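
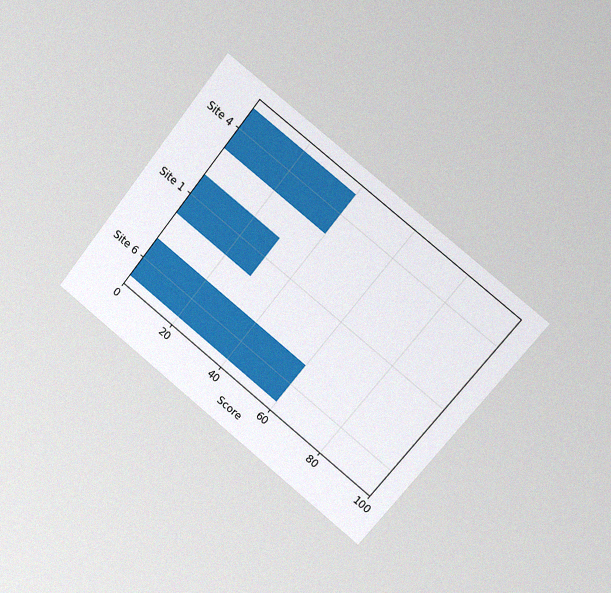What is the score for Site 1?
The chart is tilted about 39° clockwise and viewed at a slight angle, with some photo noise. Reading along the chart's x-axis, the Site 1 bar reaches 30.

30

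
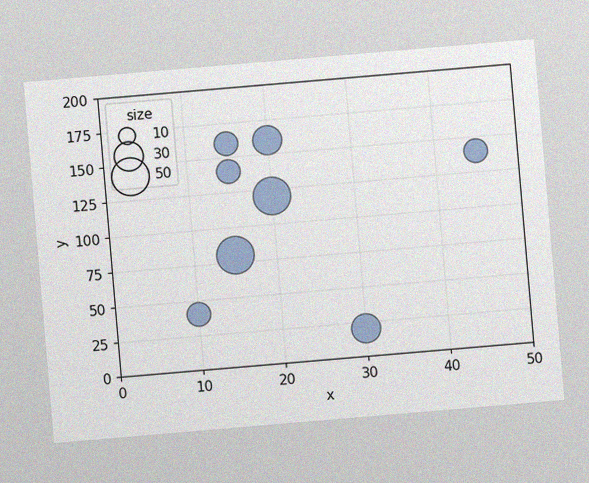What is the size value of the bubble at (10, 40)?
20

The chart is tilted about 5° counter-clockwise, with some photo noise. Matching the bubble at (10, 40) against the size legend gives 20.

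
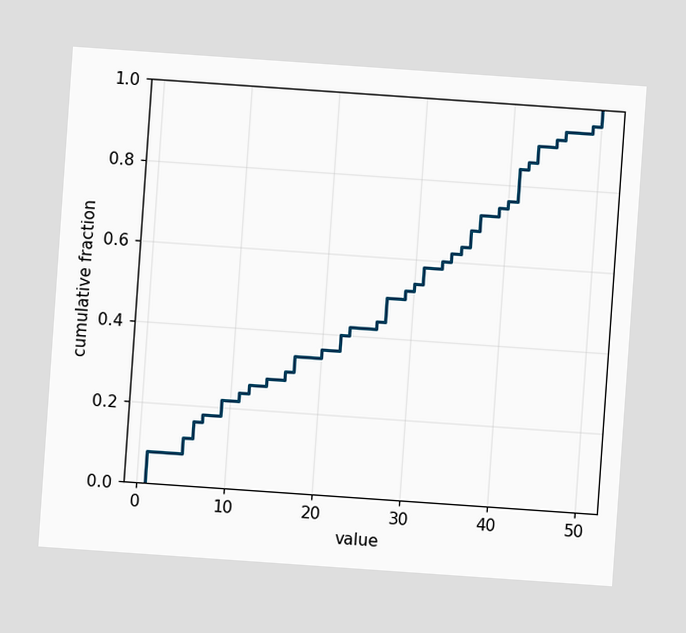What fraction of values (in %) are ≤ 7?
The chart is tilted about 4° clockwise. At x=7 the ECDF step is at 18%.

18%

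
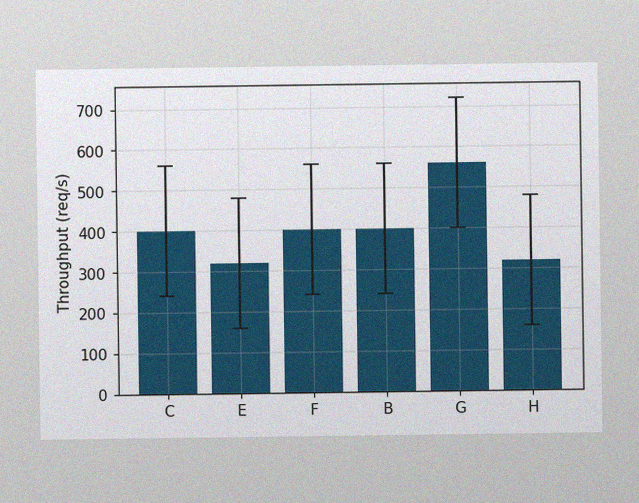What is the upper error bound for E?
The image has some photo noise and uneven lighting. The E bar's upper whisker reaches 480req/s.

480req/s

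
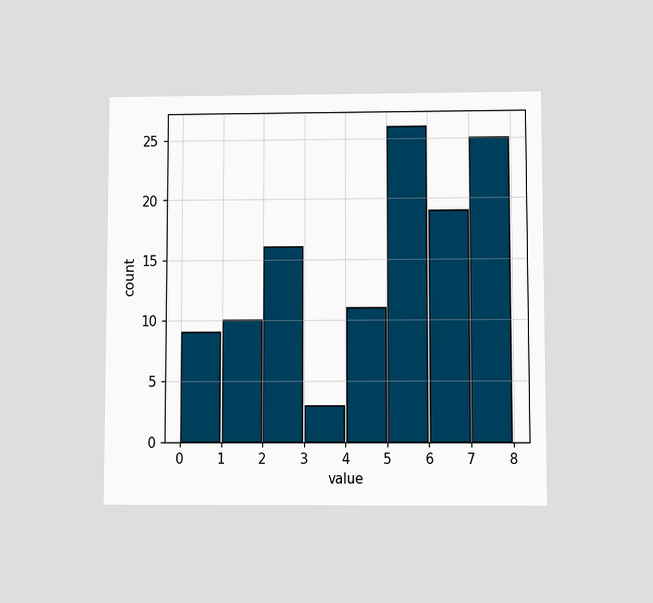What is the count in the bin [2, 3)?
The chart is viewed slightly from below. The [2, 3) bin has height 16.

16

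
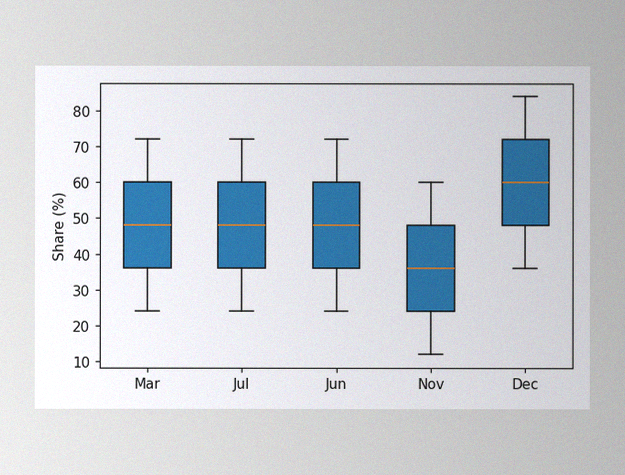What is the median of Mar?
The image has some photo noise and uneven lighting. The median line in the Mar box sits at 48%.

48%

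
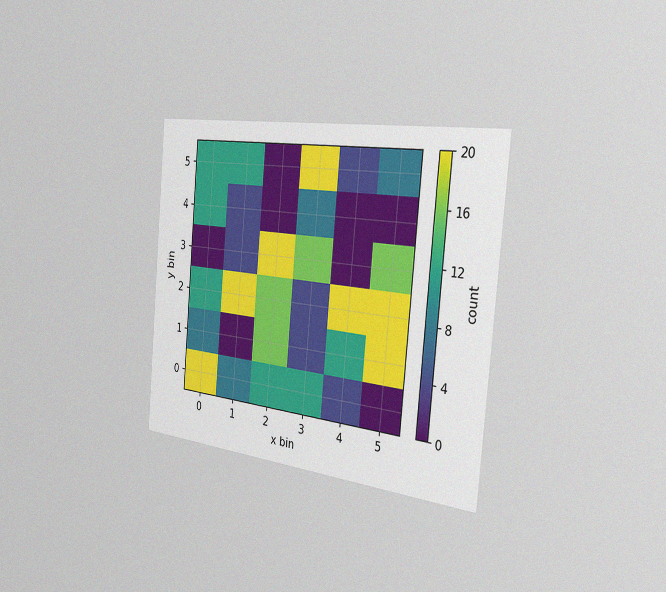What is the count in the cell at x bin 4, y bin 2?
20

The chart is tilted about 5° clockwise and viewed slightly from the right, with some photo noise. Matching the cell (4, 2) against the colorbar gives 20.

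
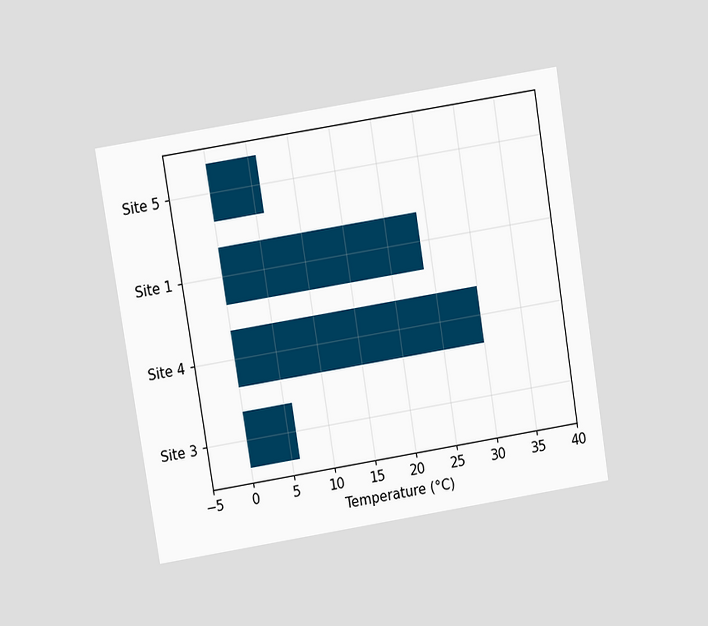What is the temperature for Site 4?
The chart is tilted about 9° counter-clockwise and viewed at a slight angle. Reading along the chart's x-axis, the Site 4 bar reaches 30°C.

30°C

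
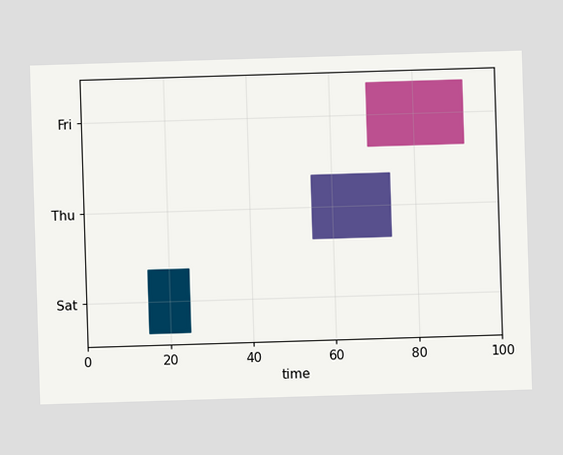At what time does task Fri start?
The Fri bar begins at t=69.

69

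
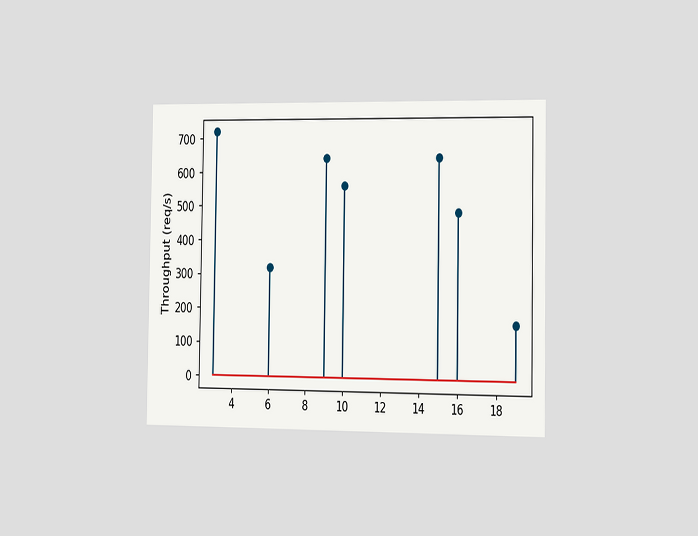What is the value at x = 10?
The chart is viewed slightly from the right. The stem at x=10 reaches 560req/s.

560req/s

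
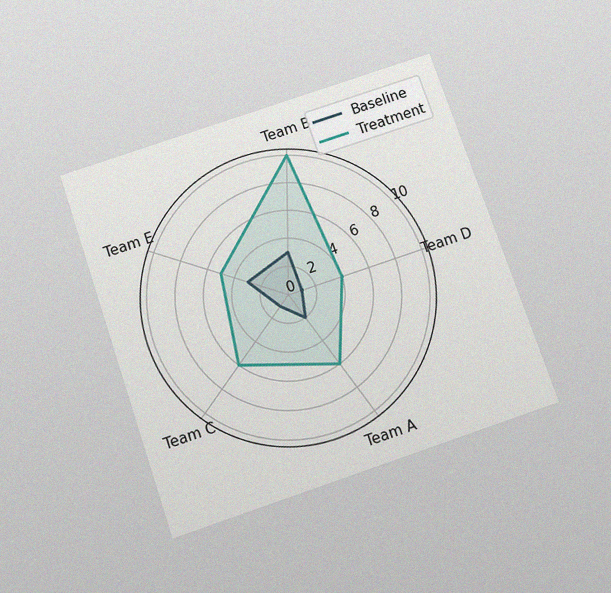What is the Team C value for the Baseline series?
1

The chart is tilted about 19° counter-clockwise and viewed slightly from below, with some photo noise. On the Team C axis, Baseline reaches 1.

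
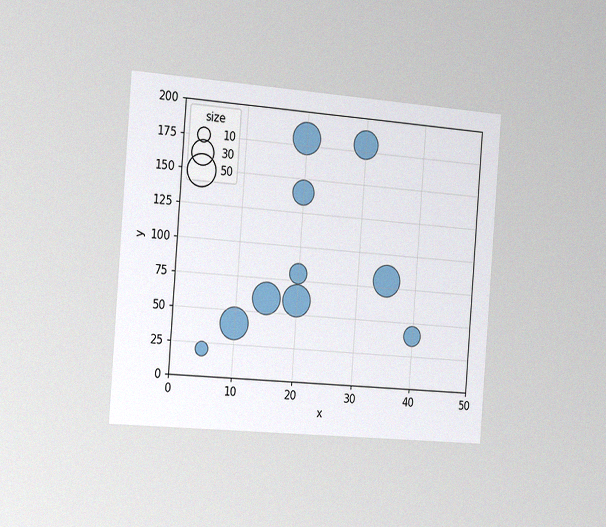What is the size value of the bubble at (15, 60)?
50

The chart is tilted about 4° clockwise and viewed slightly from the left, with some photo noise. Matching the bubble at (15, 60) against the size legend gives 50.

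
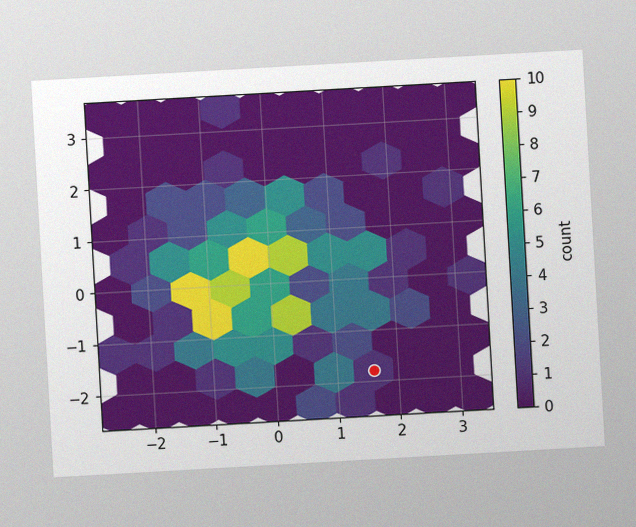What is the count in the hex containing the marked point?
The chart is tilted about 3° counter-clockwise, with some photo noise. The marked hex reads 1 on the colorbar.

1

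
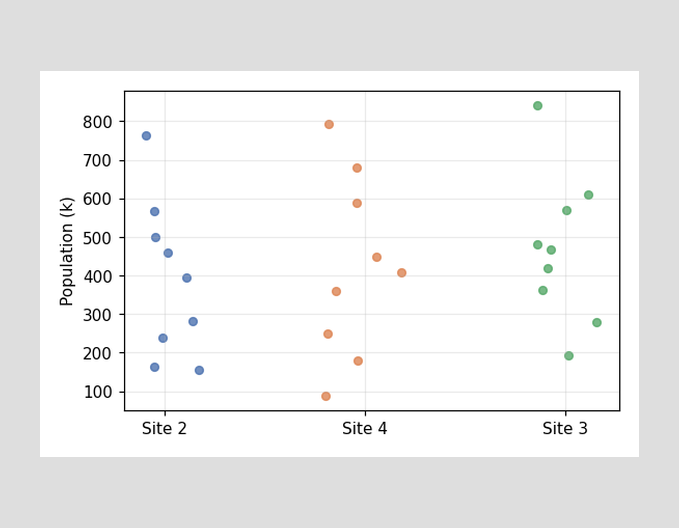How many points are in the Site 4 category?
9

Counting the markers in the Site 4 column gives 9.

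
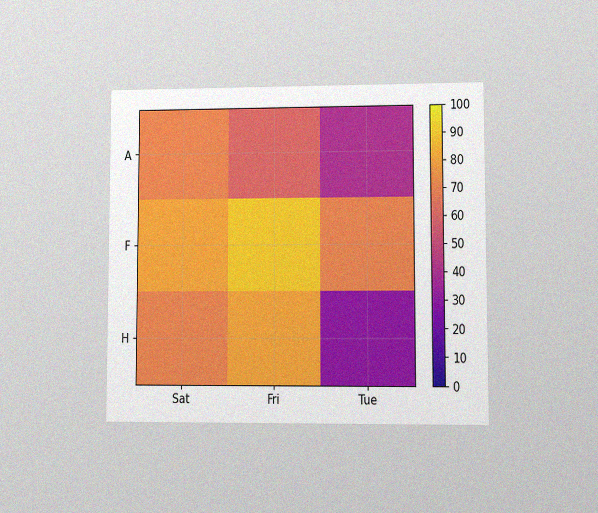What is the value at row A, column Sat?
The chart is viewed at a slight angle, with some photo noise. Matching cell (A, Sat) against the colorbar gives 70.

70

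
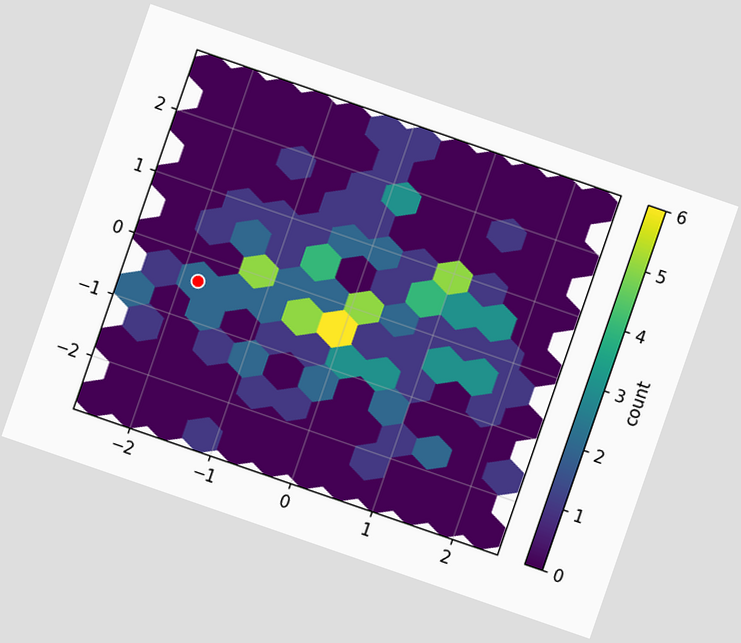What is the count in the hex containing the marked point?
2

The chart is tilted about 19° clockwise. The marked hex reads 2 on the colorbar.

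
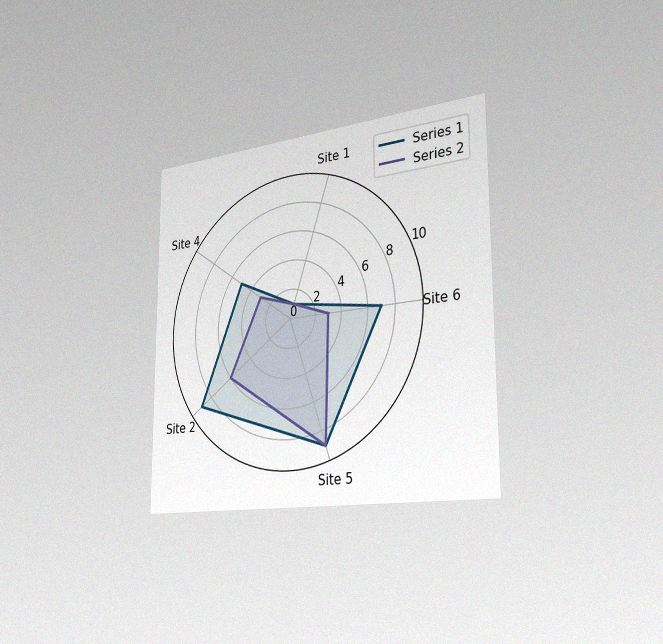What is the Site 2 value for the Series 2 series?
6

The chart is viewed slightly from the right, with some photo noise. On the Site 2 axis, Series 2 reaches 6.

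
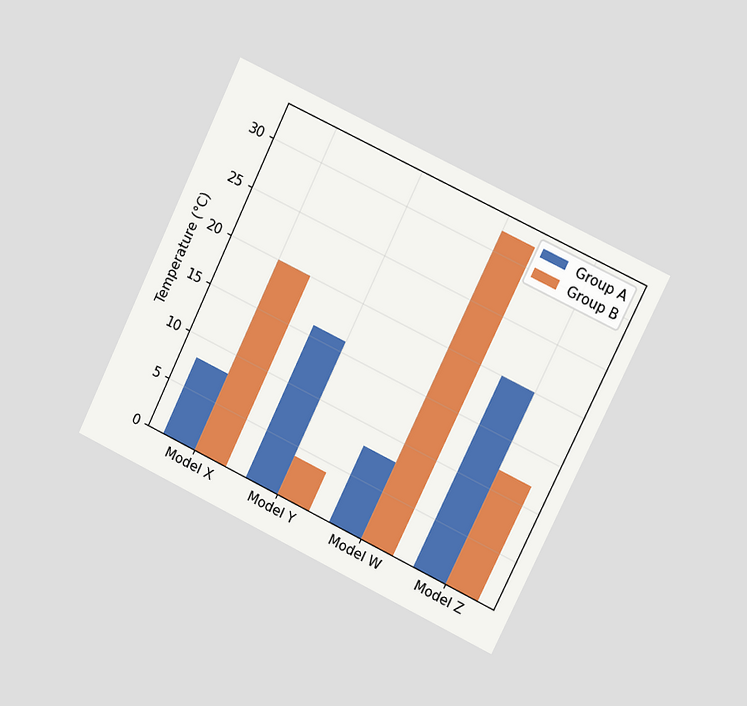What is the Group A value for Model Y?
The chart is tilted about 26° clockwise and viewed slightly from the right. The Group A bar at Model Y reaches 16°C on the y-axis.

16°C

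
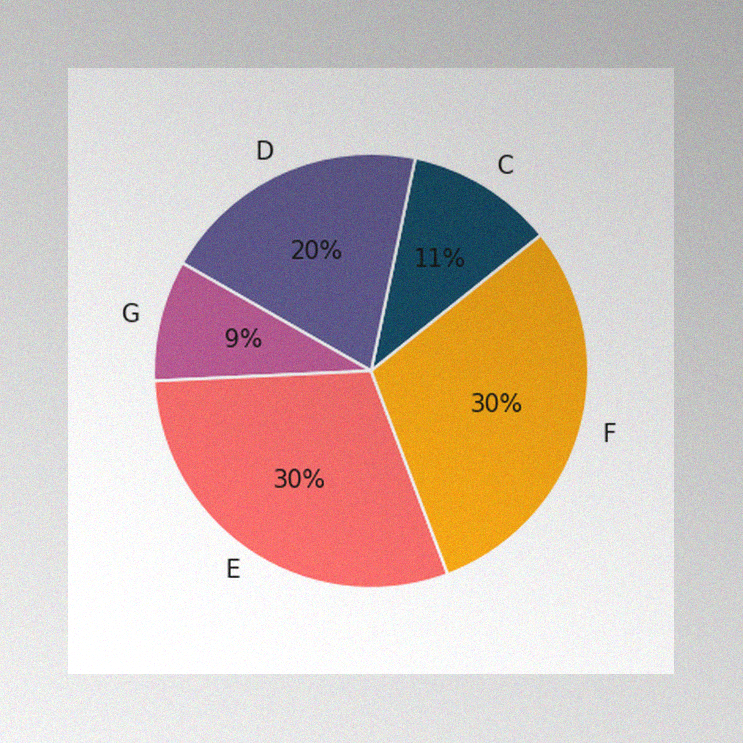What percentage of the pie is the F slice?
The image has some photo noise and uneven lighting. The F slice takes up 30% of the pie.

30%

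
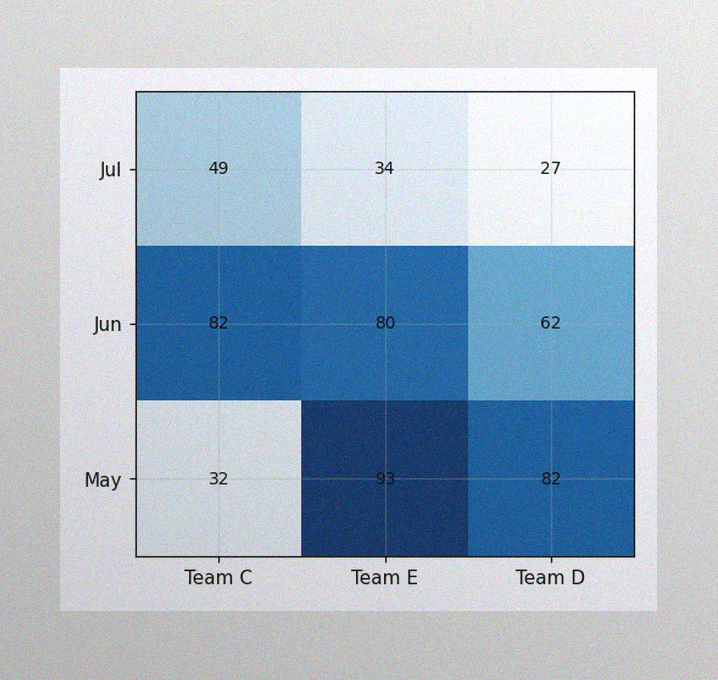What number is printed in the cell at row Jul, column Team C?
The image has some photo noise and uneven lighting. The (Jul, Team C) cell reads 49.

49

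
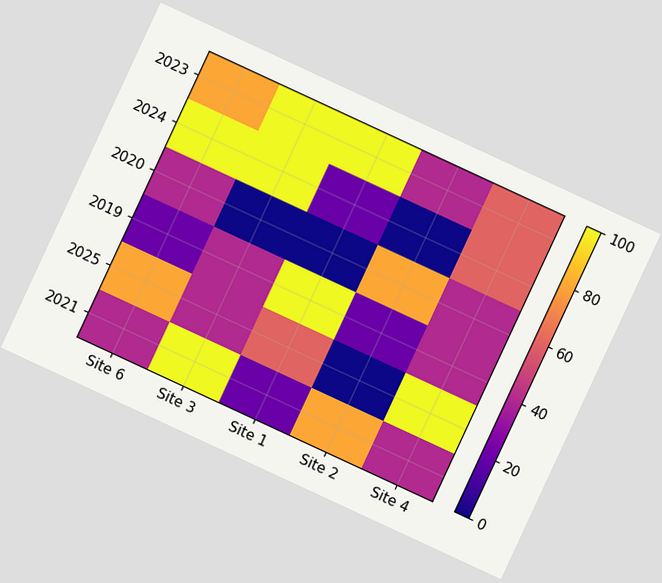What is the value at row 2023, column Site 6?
The chart is tilted about 25° clockwise. Matching cell (2023, Site 6) against the colorbar gives 80.

80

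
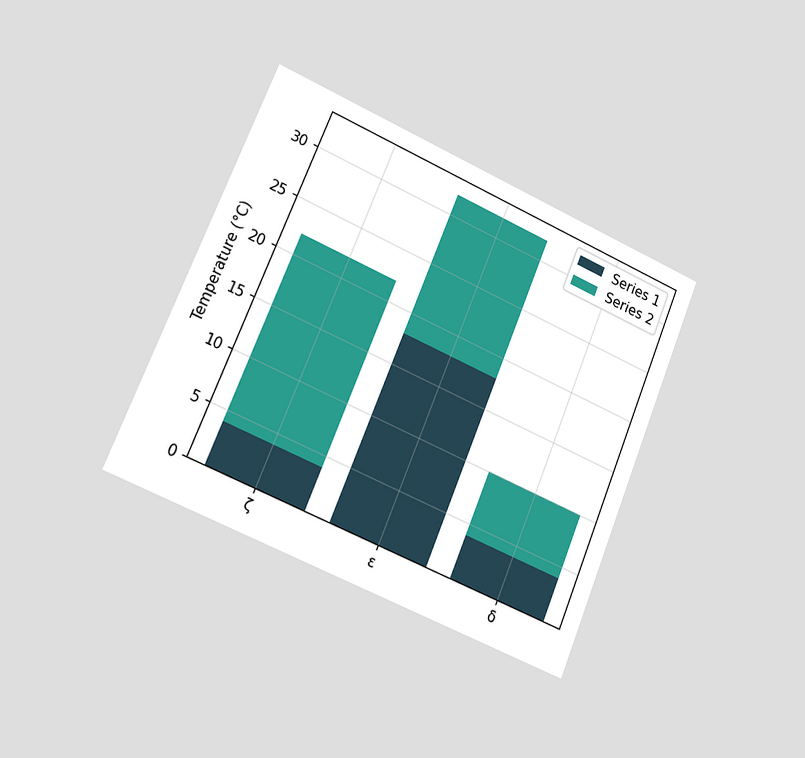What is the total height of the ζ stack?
The chart is tilted about 22° clockwise and viewed slightly from the left. The ζ stack's top reaches 22°C on the y-axis.

22°C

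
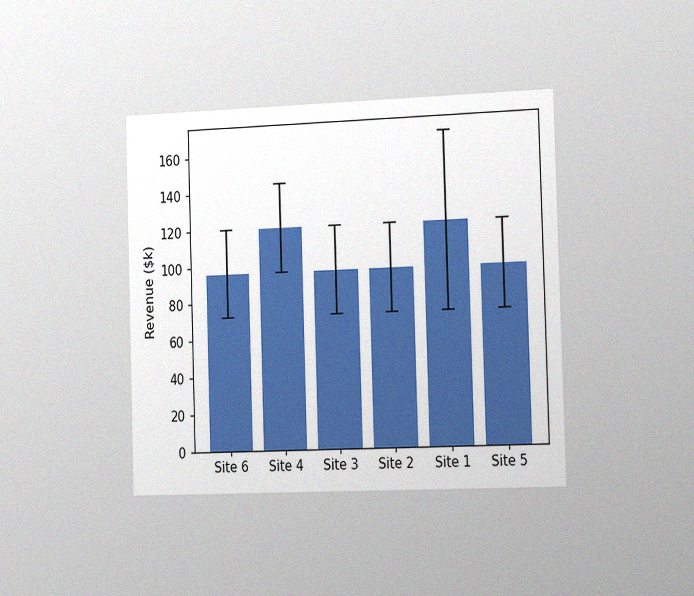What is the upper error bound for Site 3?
$120k

The chart is viewed slightly from the right, with some photo noise. The Site 3 bar's upper whisker reaches $120k.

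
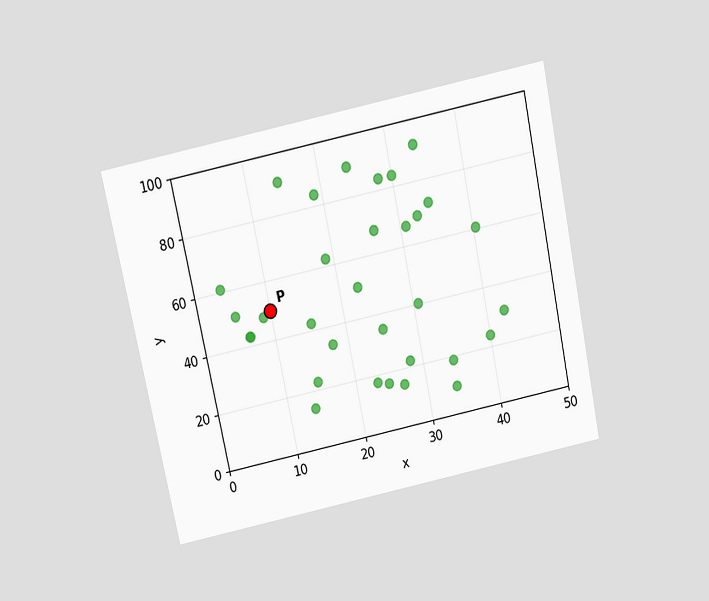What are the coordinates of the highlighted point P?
The chart is tilted about 12° counter-clockwise and viewed slightly from above. Following the gridlines from P to each axis, P sits at (10, 50).

(10, 50)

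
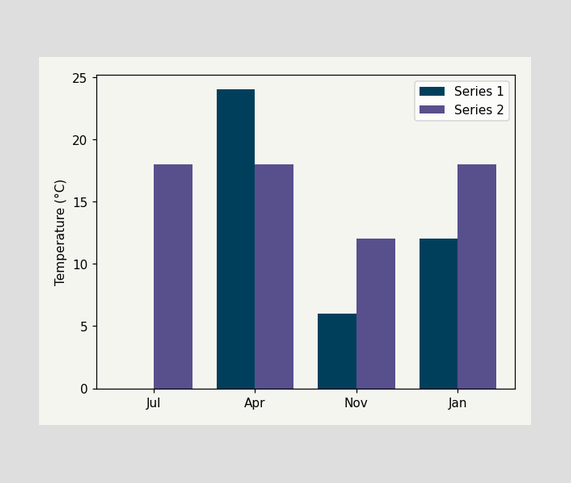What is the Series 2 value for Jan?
The Series 2 bar at Jan reaches 18°C on the y-axis.

18°C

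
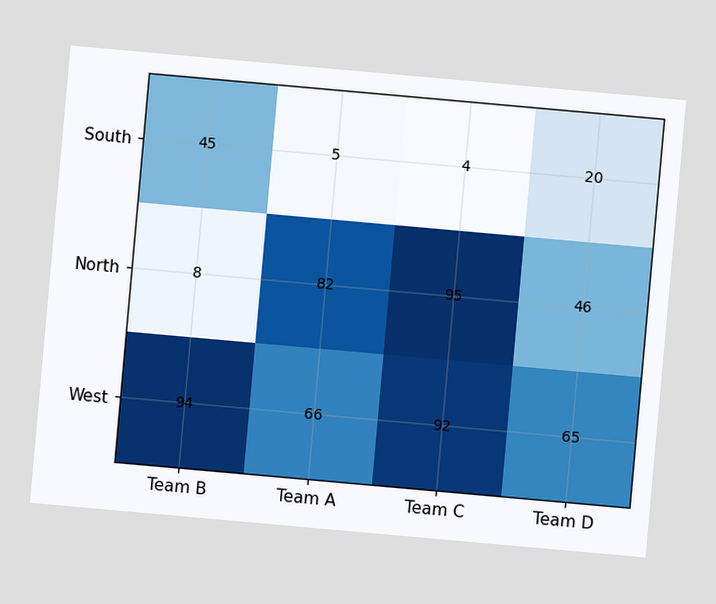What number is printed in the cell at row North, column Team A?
The chart is tilted about 5° clockwise. The (North, Team A) cell reads 82.

82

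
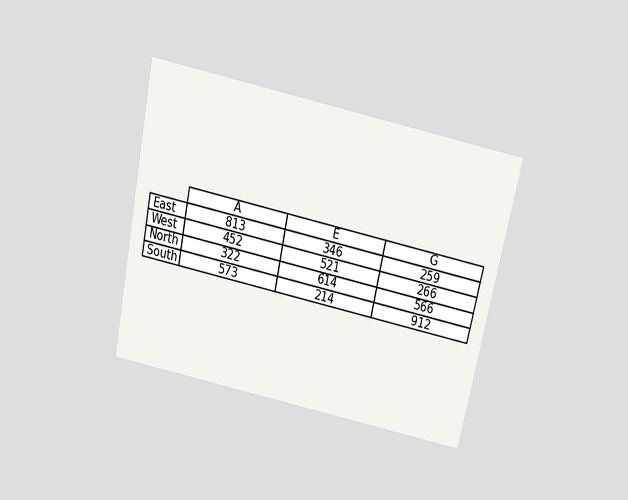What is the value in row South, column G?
912

The chart is tilted about 12° clockwise and viewed slightly from above. The (South, G) cell reads 912.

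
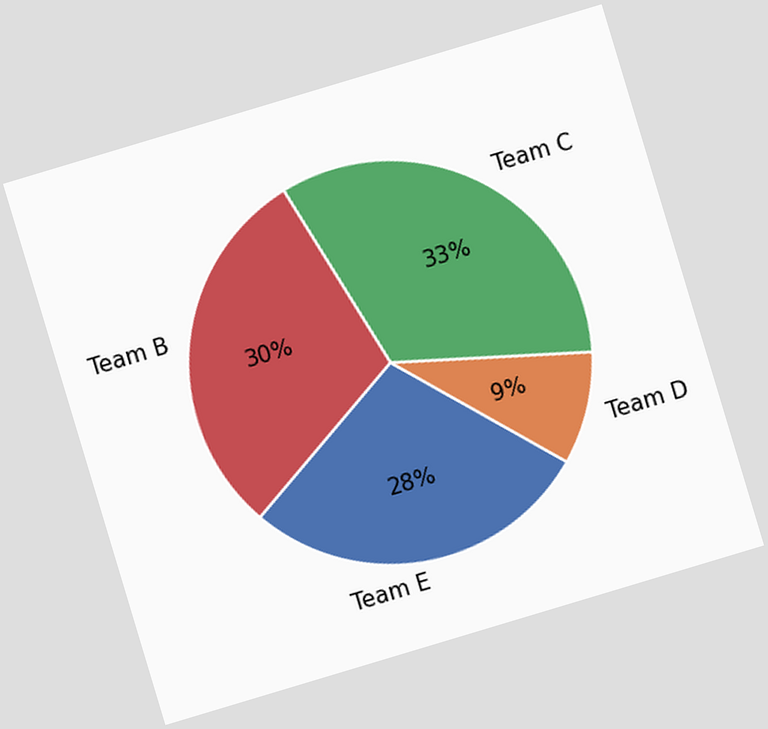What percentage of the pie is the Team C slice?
33%

The chart is tilted about 17° counter-clockwise. The Team C slice takes up 33% of the pie.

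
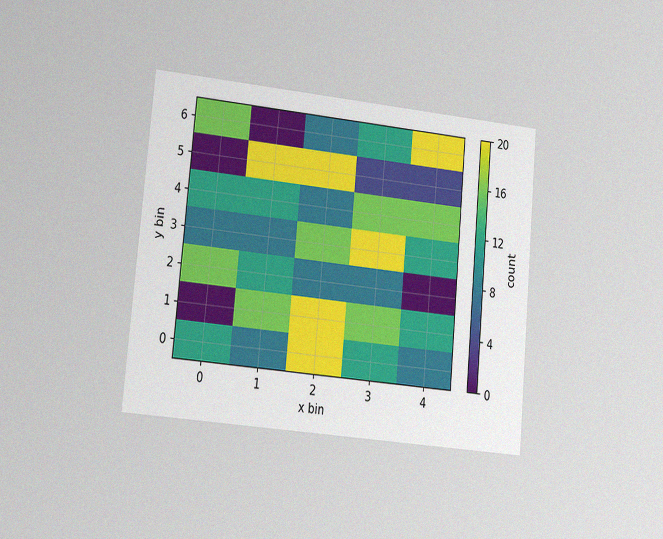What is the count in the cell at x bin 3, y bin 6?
The chart is tilted about 5° clockwise and viewed at a slight angle, with some photo noise. Matching the cell (3, 6) against the colorbar gives 12.

12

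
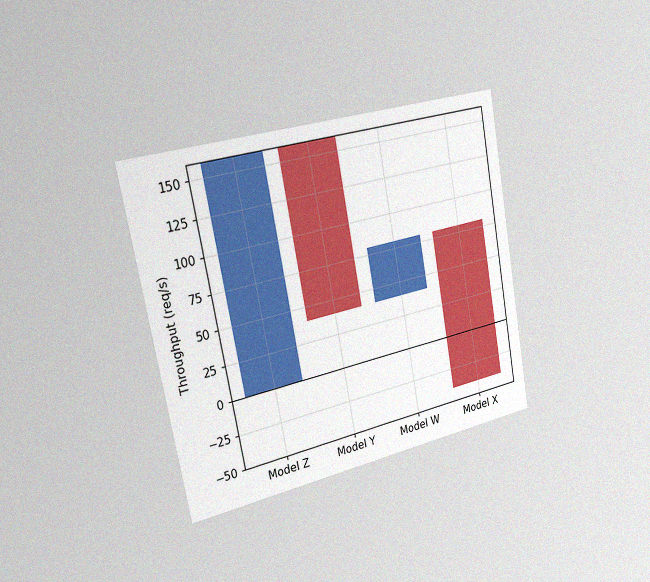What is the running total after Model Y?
40req/s

The chart is tilted about 11° counter-clockwise and viewed slightly from the left, with some photo noise. After Model Y the running total reaches 40req/s.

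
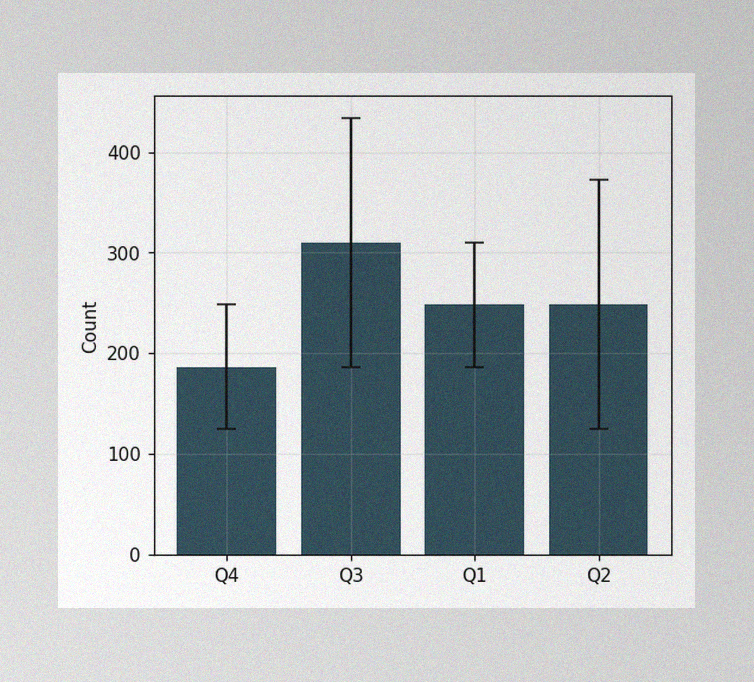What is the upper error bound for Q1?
The image has some photo noise and uneven lighting. The Q1 bar's upper whisker reaches 310.

310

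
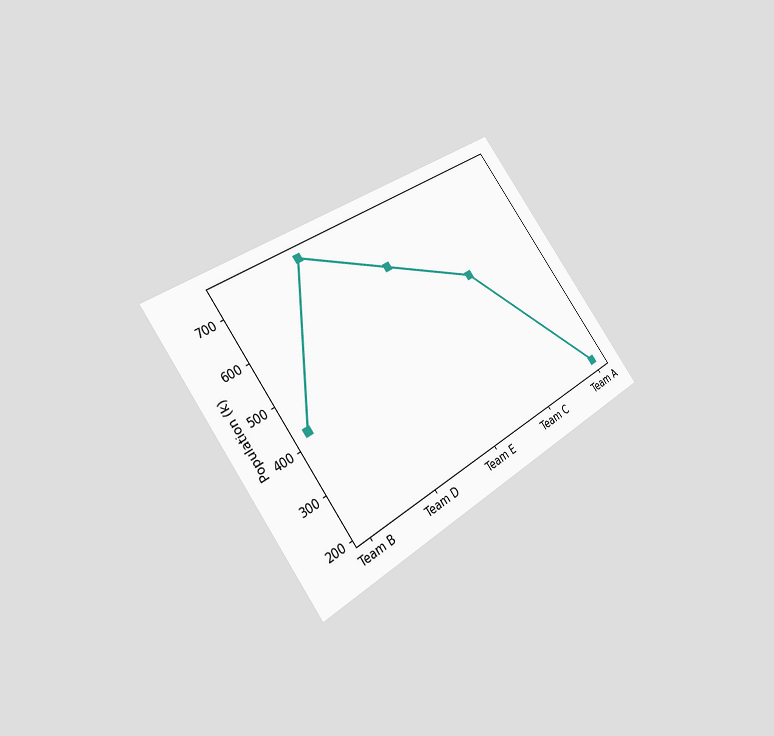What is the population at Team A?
212k

The chart is tilted about 36° counter-clockwise and viewed at a slight angle. At Team A, the line is at 212k.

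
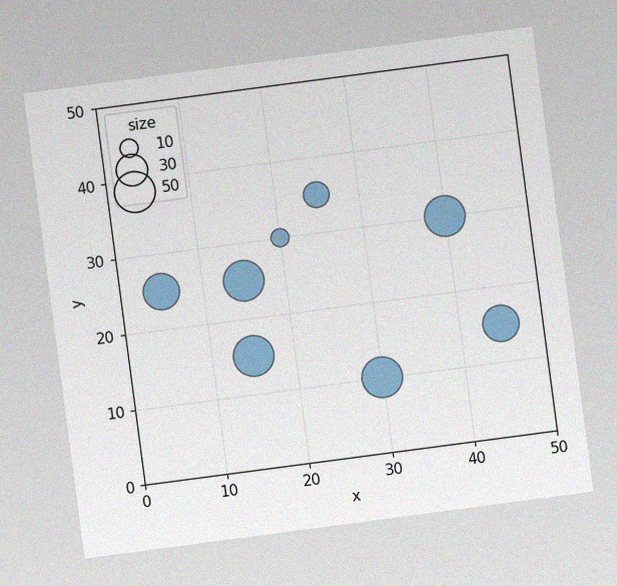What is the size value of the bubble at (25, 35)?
The chart is tilted about 8° counter-clockwise, with some photo noise. Matching the bubble at (25, 35) against the size legend gives 20.

20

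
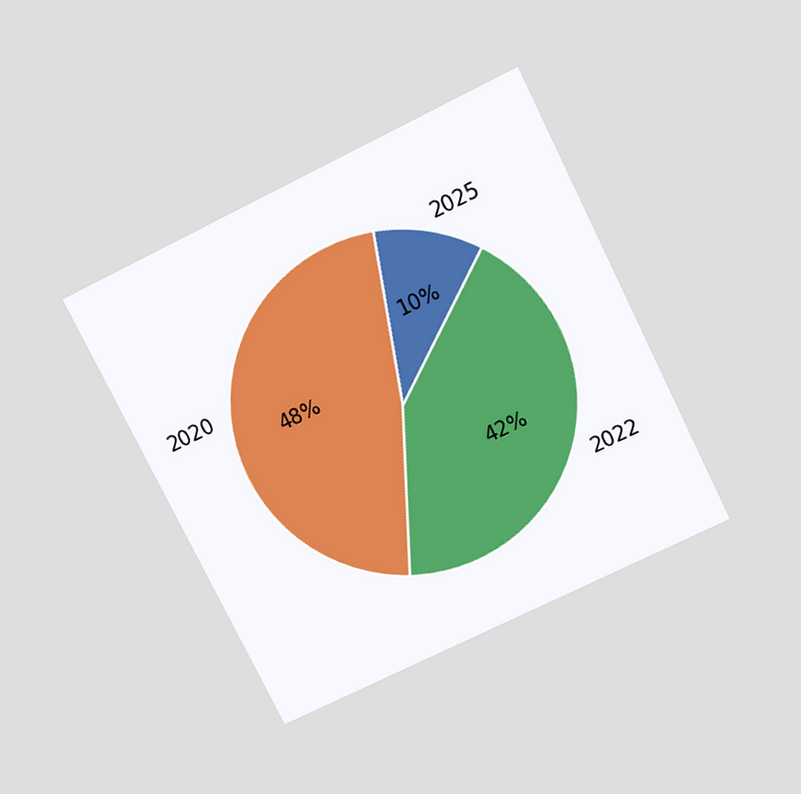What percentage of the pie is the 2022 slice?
42%

The chart is tilted about 26° counter-clockwise and viewed slightly from above. The 2022 slice takes up 42% of the pie.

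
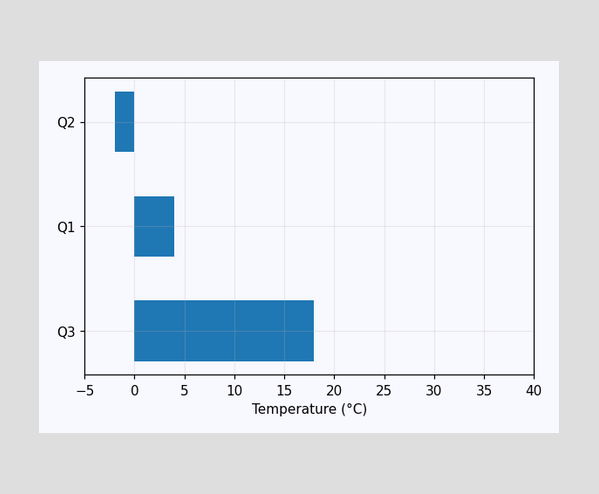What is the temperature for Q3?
18°C

Reading along the chart's x-axis, the Q3 bar reaches 18°C.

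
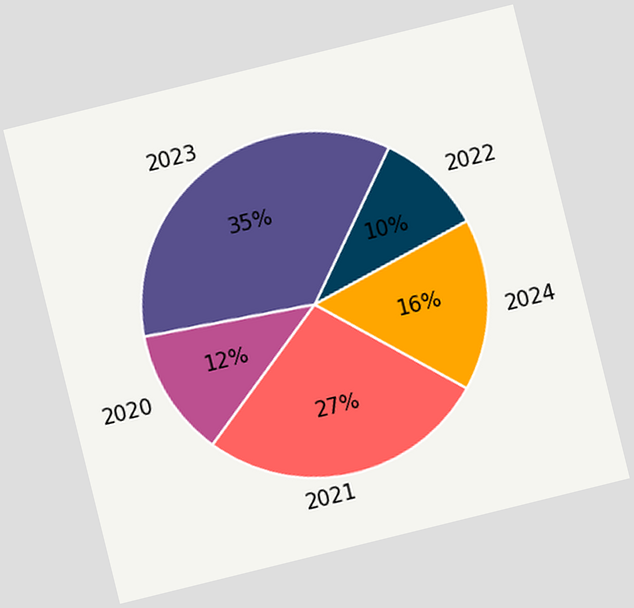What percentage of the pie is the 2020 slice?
12%

The chart is tilted about 14° counter-clockwise. The 2020 slice takes up 12% of the pie.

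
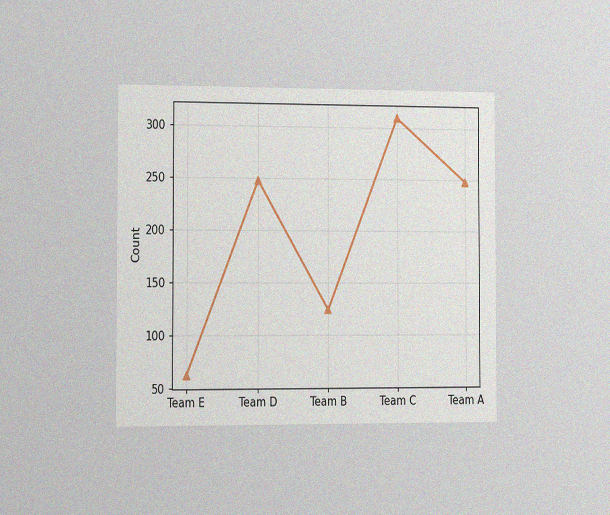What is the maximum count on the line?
The chart is viewed slightly from the left, with some photo noise. The highest point is at Team C, and reading across to the y-axis gives 310.

310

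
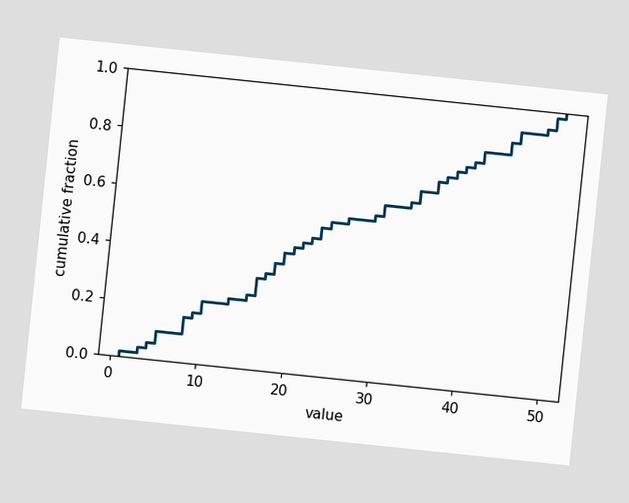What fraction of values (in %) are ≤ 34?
68%

The chart is tilted about 6° clockwise. At x=34 the ECDF step is at 68%.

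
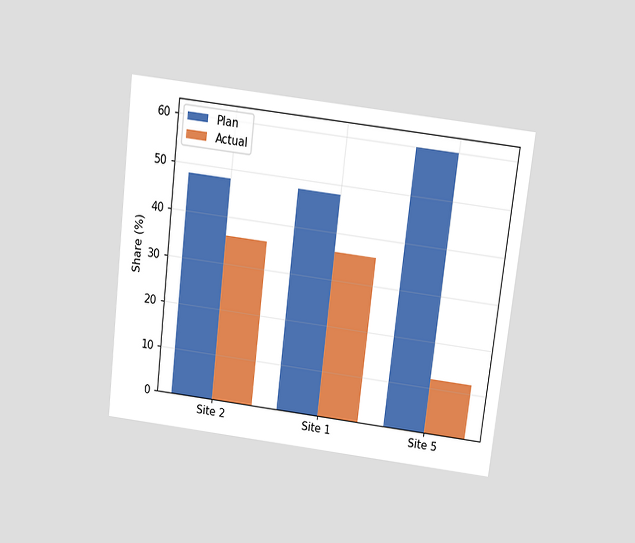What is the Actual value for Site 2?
The chart is tilted about 7° clockwise and viewed slightly from above. The Actual bar at Site 2 reaches 36% on the y-axis.

36%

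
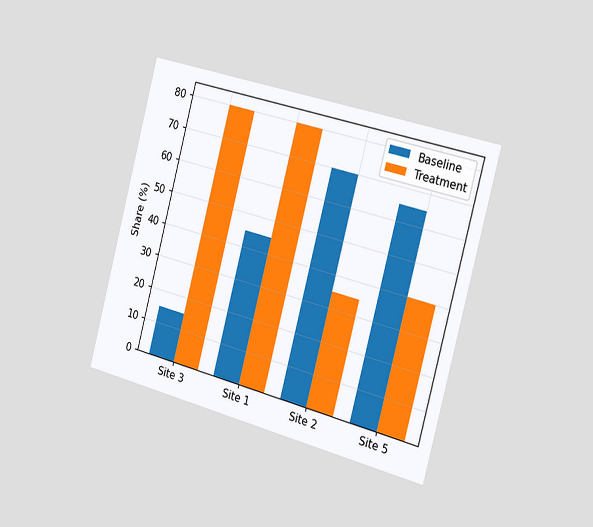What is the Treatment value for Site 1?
80%

The chart is tilted about 15° clockwise and viewed slightly from the right. The Treatment bar at Site 1 reaches 80% on the y-axis.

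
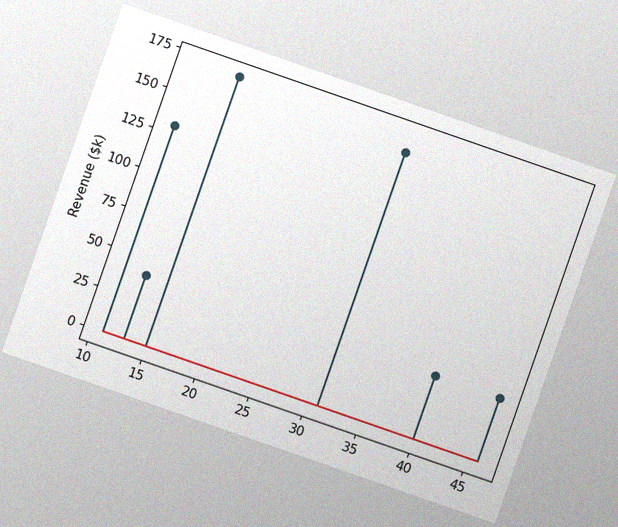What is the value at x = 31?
$160k

The chart is tilted about 19° clockwise, with some photo noise. The stem at x=31 reaches $160k.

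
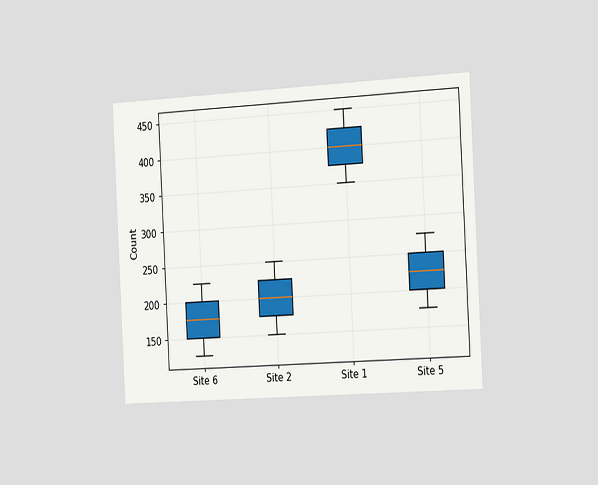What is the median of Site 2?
The chart is tilted about 3° counter-clockwise and viewed slightly from the right. The median line in the Site 2 box sits at 200.

200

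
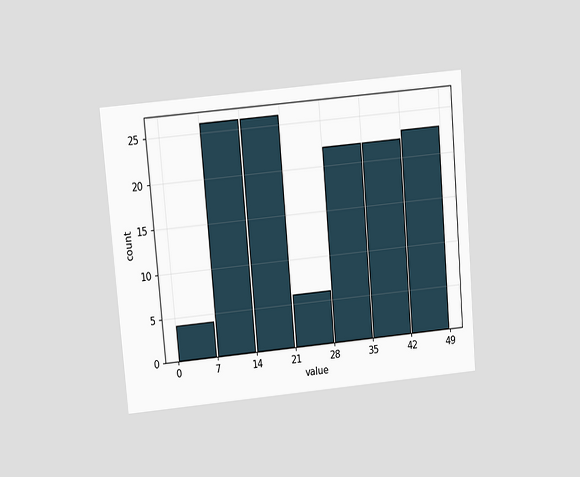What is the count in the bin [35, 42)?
22

The chart is tilted about 5° counter-clockwise and viewed slightly from above. The [35, 42) bin has height 22.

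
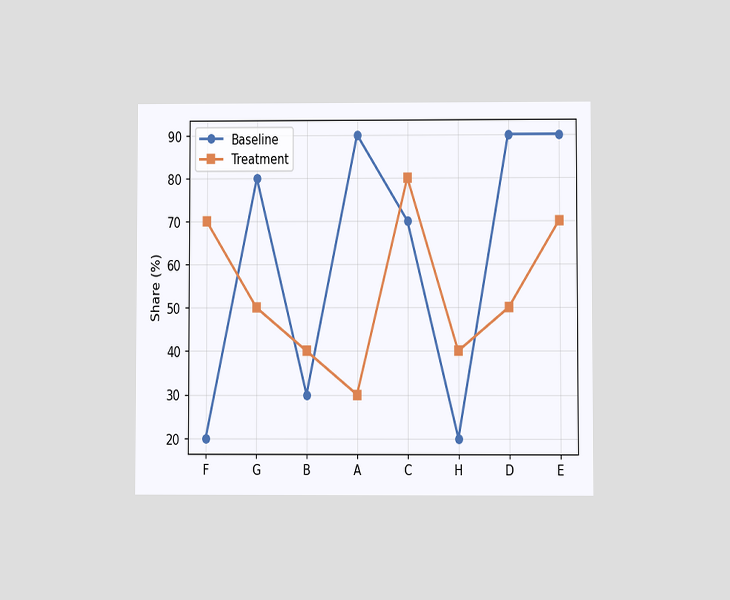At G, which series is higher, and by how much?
The chart is viewed at a slight angle. At G, Baseline sits above the other line by 30%.

Baseline, by 30%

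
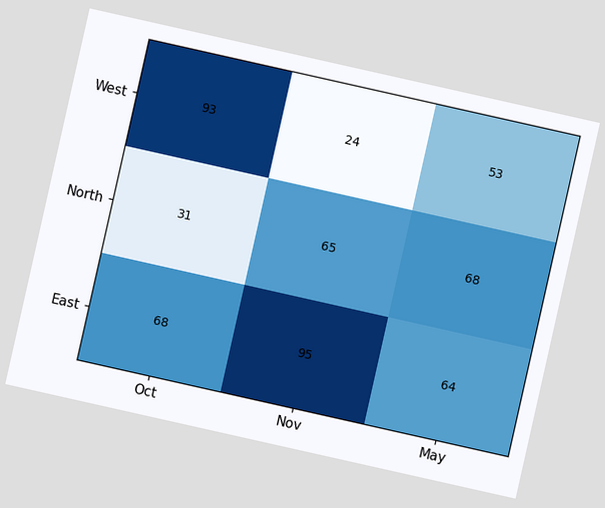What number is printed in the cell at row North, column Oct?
31

The chart is tilted about 13° clockwise. The (North, Oct) cell reads 31.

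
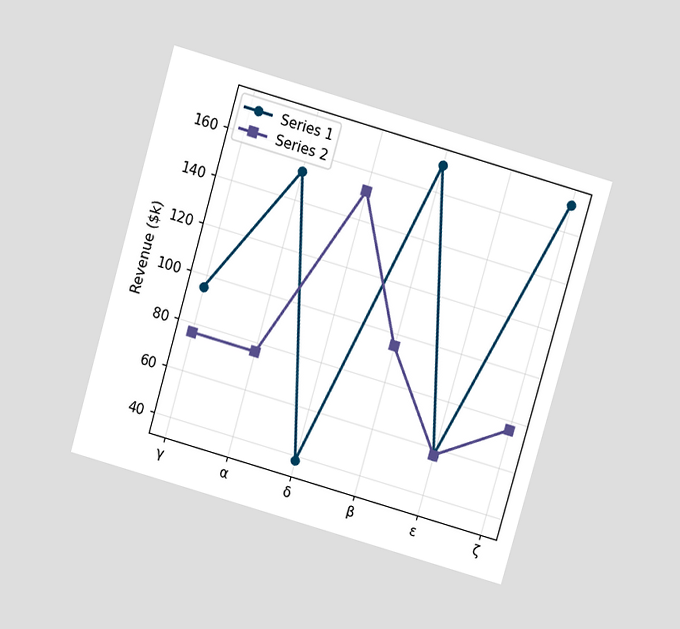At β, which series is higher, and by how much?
The chart is tilted about 16° clockwise and viewed at a slight angle. At β, Series 1 sits above the other line by $76k.

Series 1, by $76k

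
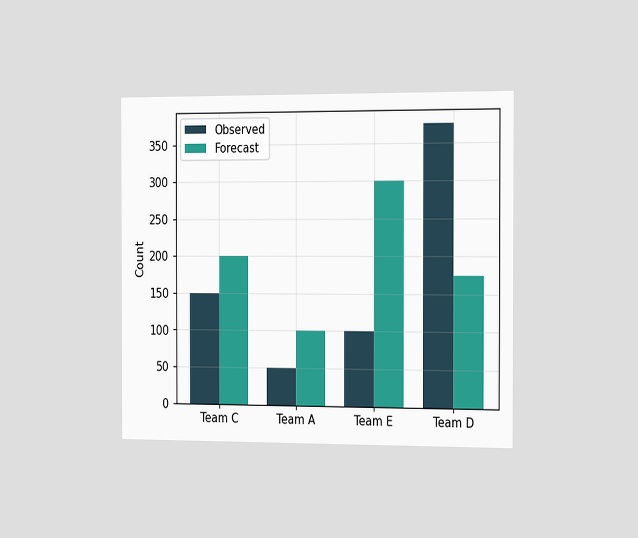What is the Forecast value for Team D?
175

The chart is viewed slightly from the right. The Forecast bar at Team D reaches 175 on the y-axis.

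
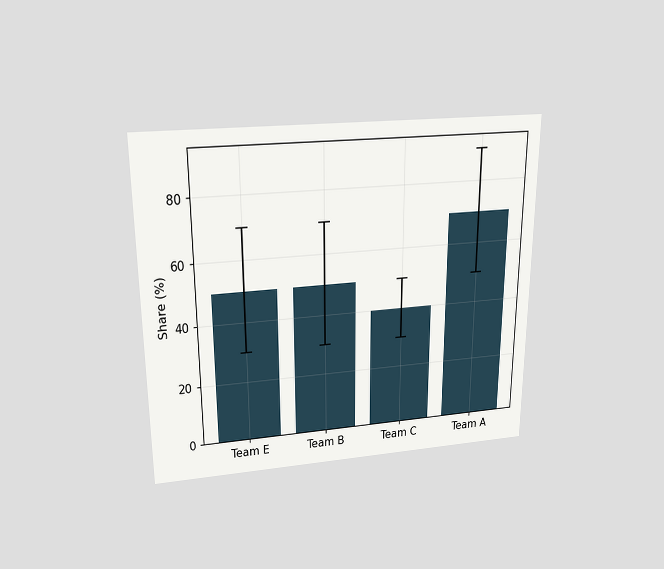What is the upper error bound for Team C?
The chart is viewed slightly from above. The Team C bar's upper whisker reaches 50%.

50%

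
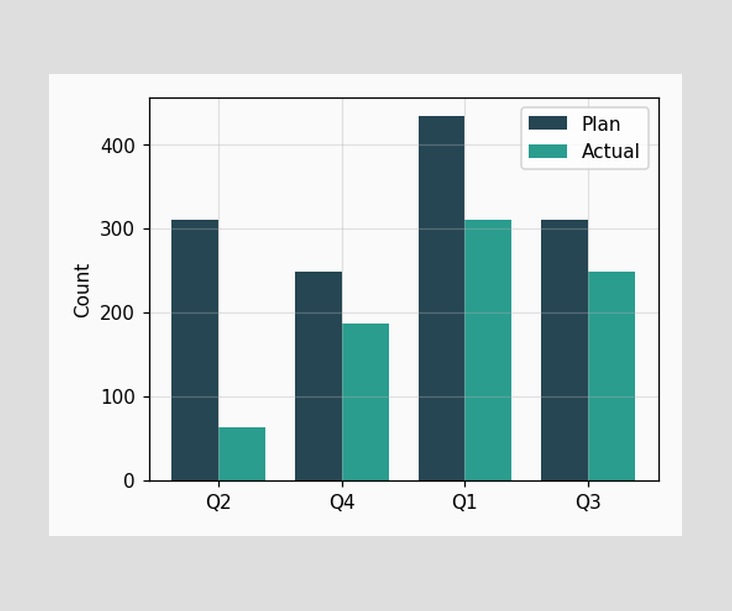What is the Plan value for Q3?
The Plan bar at Q3 reaches 310 on the y-axis.

310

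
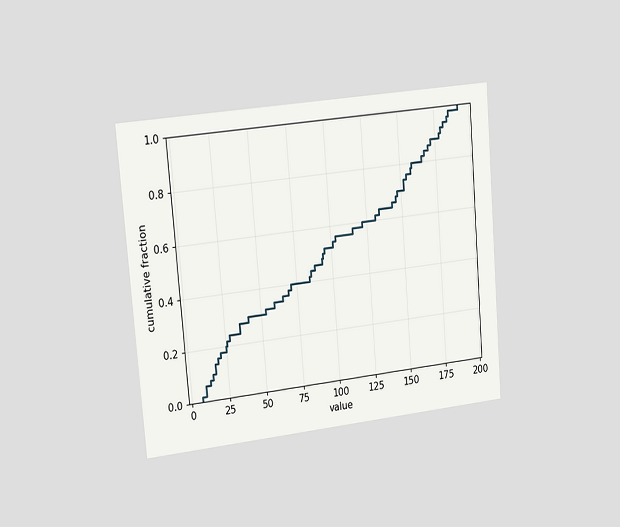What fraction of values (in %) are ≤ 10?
6%

The chart is tilted about 5° counter-clockwise and viewed slightly from the left. At x=10 the ECDF step is at 6%.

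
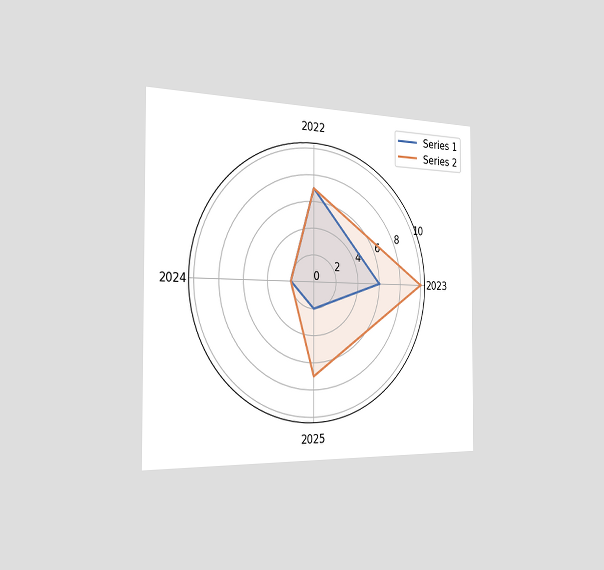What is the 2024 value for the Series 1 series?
The chart is viewed slightly from the left. On the 2024 axis, Series 1 reaches 2.

2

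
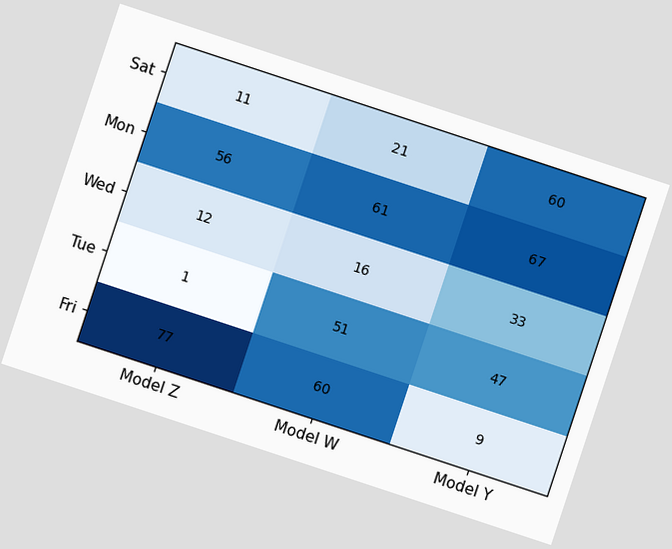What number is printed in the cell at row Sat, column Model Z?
11

The chart is tilted about 18° clockwise. The (Sat, Model Z) cell reads 11.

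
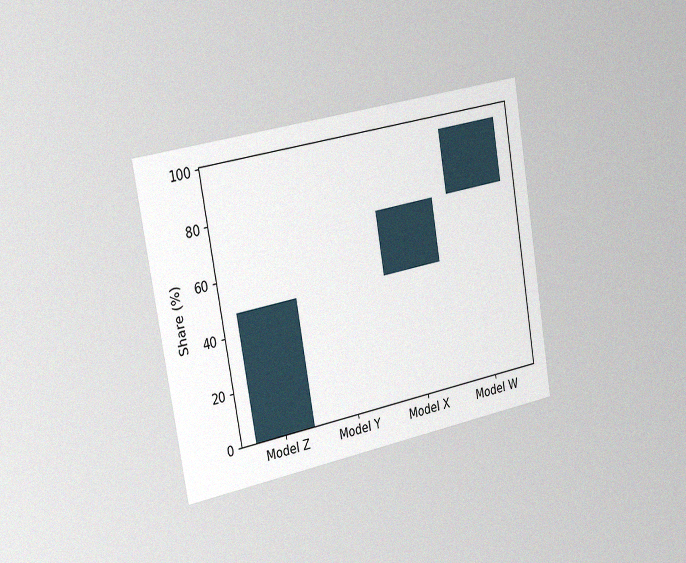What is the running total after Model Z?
The chart is tilted about 10° counter-clockwise and viewed slightly from the left, with some photo noise. After Model Z the running total reaches 48%.

48%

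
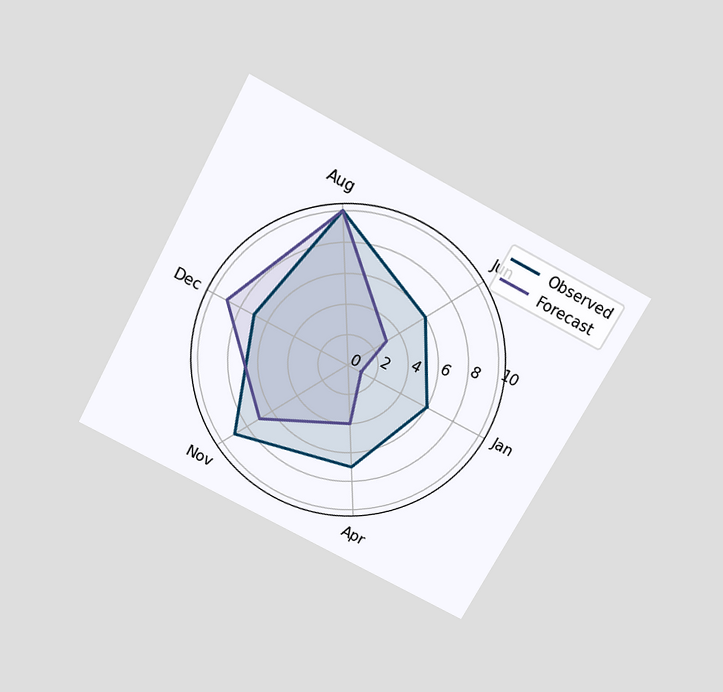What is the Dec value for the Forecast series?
9

The chart is tilted about 28° clockwise and viewed slightly from above. On the Dec axis, Forecast reaches 9.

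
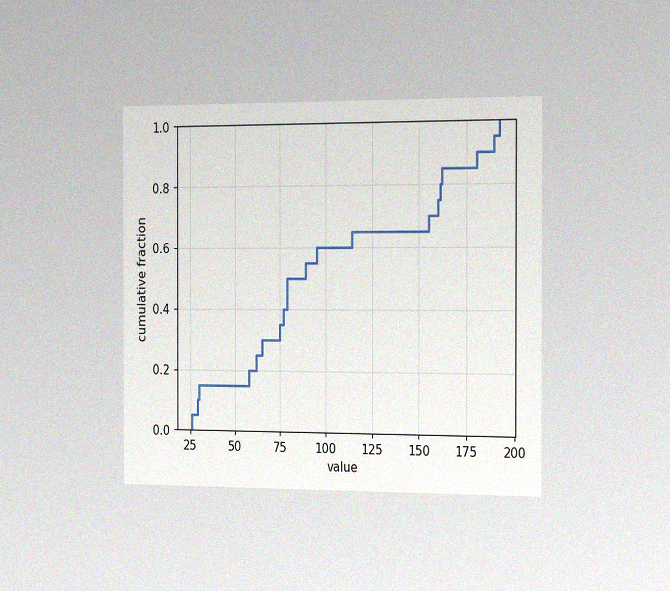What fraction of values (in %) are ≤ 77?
40%

The chart is viewed slightly from the right, with some photo noise. At x=77 the ECDF step is at 40%.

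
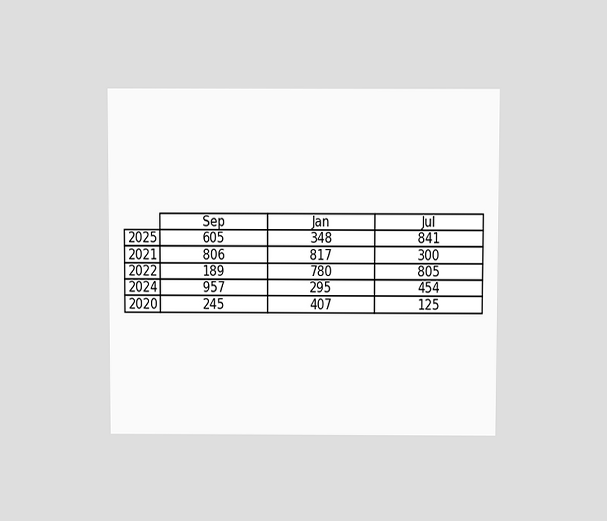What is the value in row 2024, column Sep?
957

The chart is viewed slightly from above. The (2024, Sep) cell reads 957.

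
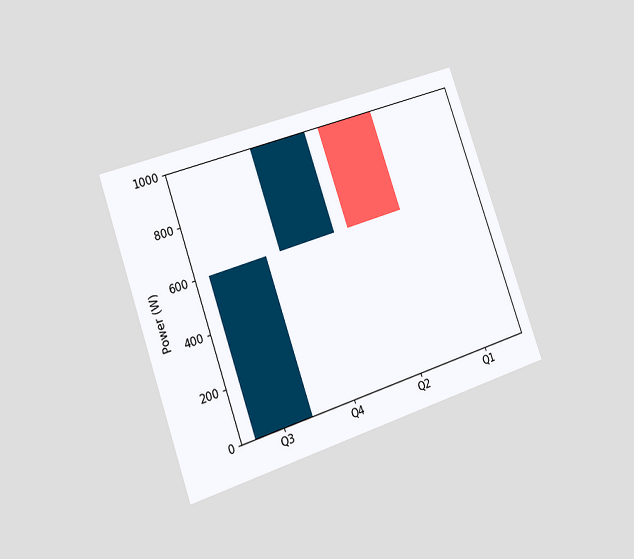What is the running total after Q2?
The chart is tilted about 19° counter-clockwise and viewed slightly from the left. After Q2 the running total reaches 600W.

600W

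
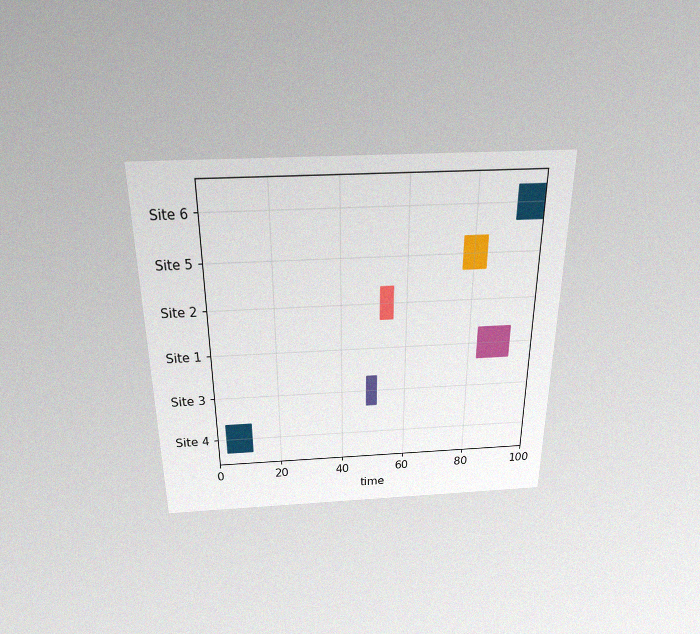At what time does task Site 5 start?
The chart is viewed slightly from above, with some photo noise. The Site 5 bar begins at t=77.

77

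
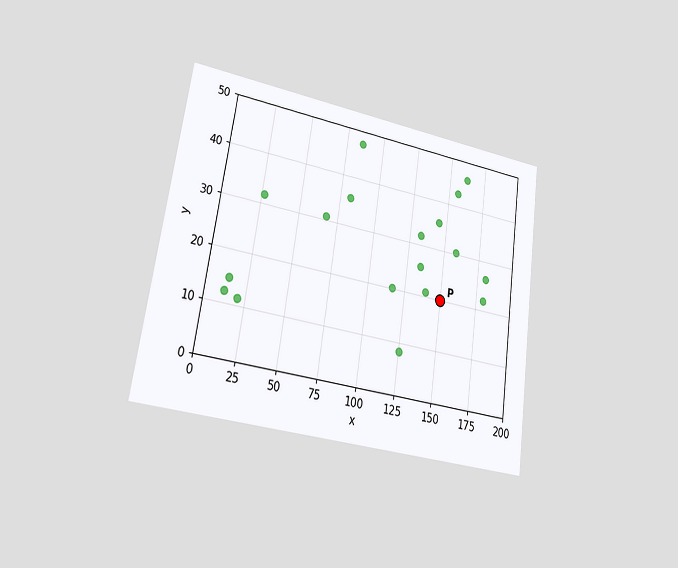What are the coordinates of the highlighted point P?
(150, 20)

The chart is tilted about 8° clockwise and viewed at a slight angle. Following the gridlines from P to each axis, P sits at (150, 20).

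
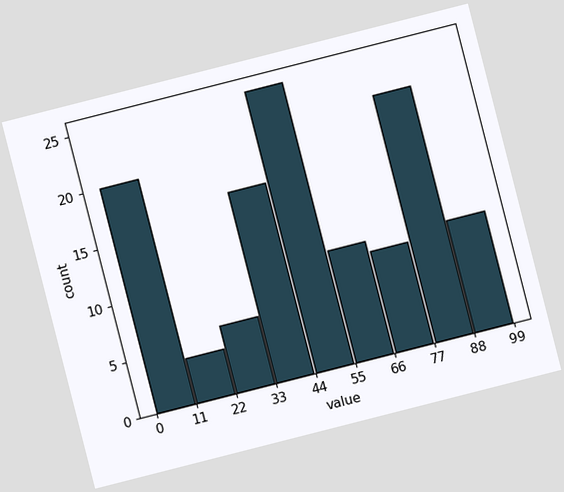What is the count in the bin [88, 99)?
The chart is tilted about 14° counter-clockwise. The [88, 99) bin has height 10.

10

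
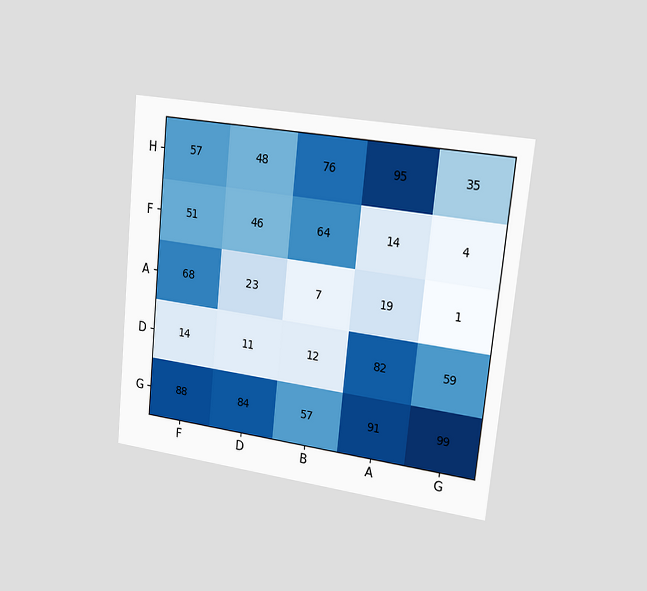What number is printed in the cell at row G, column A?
91

The chart is tilted about 6° clockwise and viewed slightly from the right. The (G, A) cell reads 91.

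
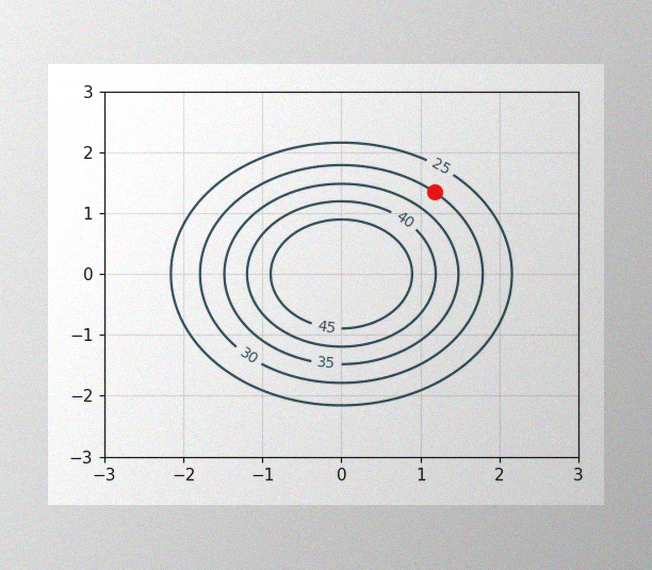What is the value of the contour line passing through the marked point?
30

The image has some photo noise and uneven lighting. The marked point sits on the contour labelled 30.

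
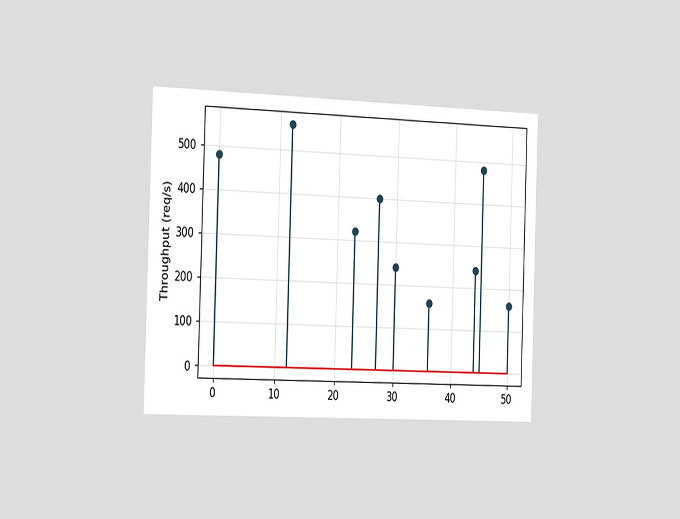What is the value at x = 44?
240req/s

The chart is viewed slightly from the left. The stem at x=44 reaches 240req/s.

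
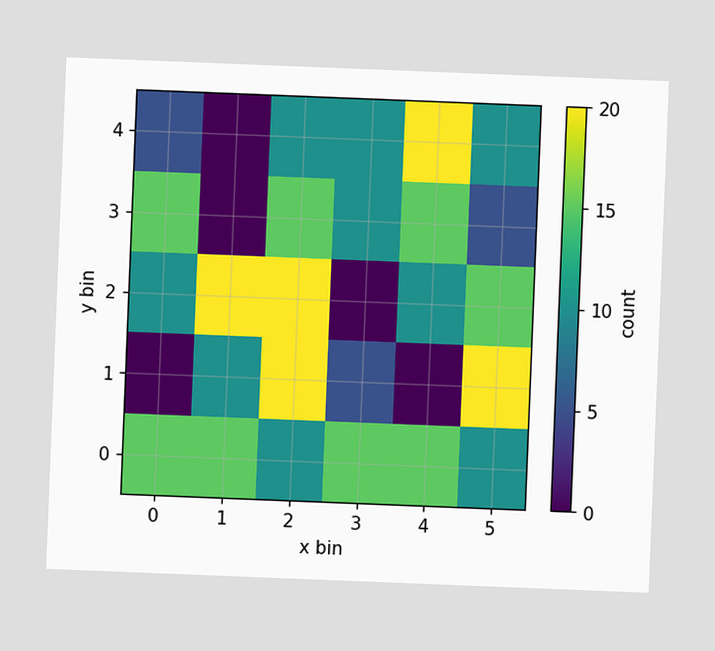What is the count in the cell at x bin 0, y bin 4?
The chart is tilted about 2° clockwise. Matching the cell (0, 4) against the colorbar gives 5.

5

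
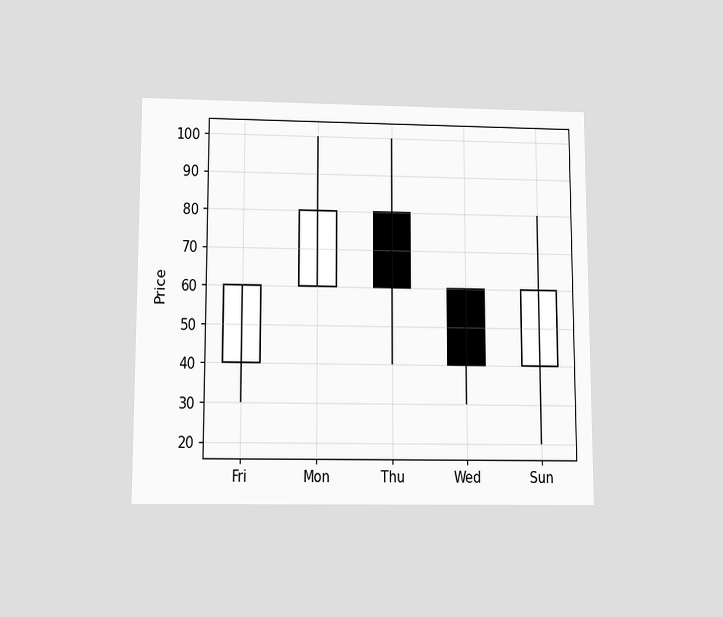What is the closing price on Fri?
The chart is viewed slightly from below. The Fri candle closes at 60.

60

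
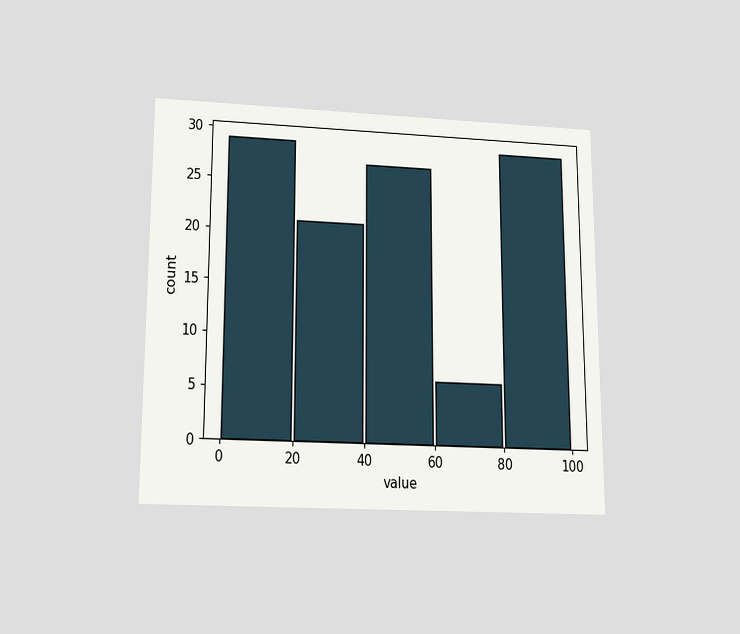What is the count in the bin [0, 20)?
29

The chart is viewed slightly from below. The [0, 20) bin has height 29.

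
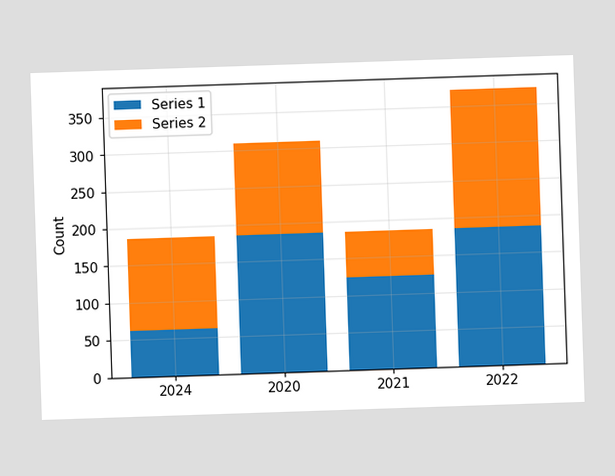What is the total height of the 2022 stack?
The 2022 stack's top reaches 372 on the y-axis.

372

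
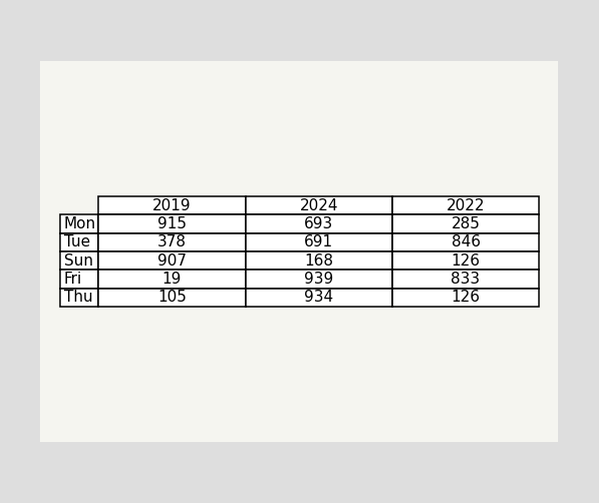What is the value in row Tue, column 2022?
The (Tue, 2022) cell reads 846.

846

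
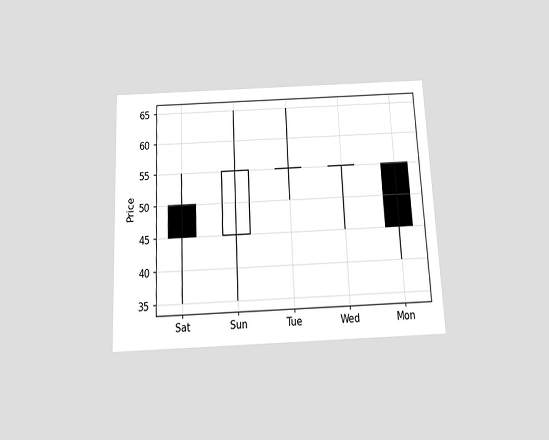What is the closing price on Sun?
55

The chart is tilted about 3° counter-clockwise and viewed slightly from below. The Sun candle closes at 55.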